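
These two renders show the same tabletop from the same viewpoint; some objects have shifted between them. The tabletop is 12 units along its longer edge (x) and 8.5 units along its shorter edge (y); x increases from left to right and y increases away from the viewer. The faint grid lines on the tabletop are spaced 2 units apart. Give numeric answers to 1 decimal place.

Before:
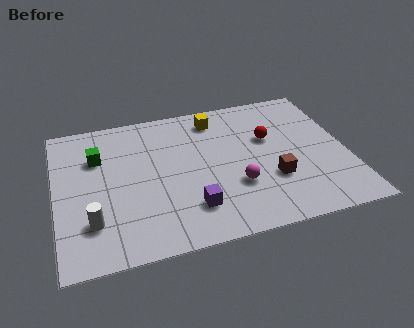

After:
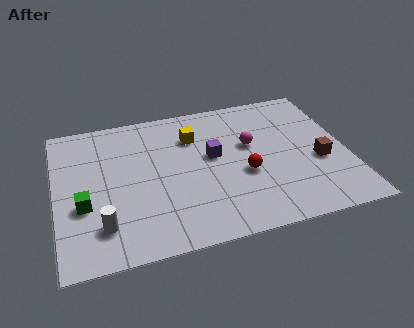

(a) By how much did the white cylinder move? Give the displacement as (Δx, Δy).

(0.4, -0.3)

The white cylinder was at about (1.4, 2.2) and moved to about (1.8, 1.9).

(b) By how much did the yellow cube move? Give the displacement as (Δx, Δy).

(-1.0, -0.9)

From the two frames, the yellow cube sits at roughly (6.8, 7.1) before and (5.8, 6.2) after.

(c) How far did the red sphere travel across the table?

2.2

From (8.9, 5.3) to (7.7, 3.4), the red sphere covered √(1.2² + 1.9²) ≈ 2.2 units.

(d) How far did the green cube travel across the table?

2.8

The green cube was near (1.8, 5.9) before and (1.1, 3.2) after, so it travelled √(0.7² + 2.7²) ≈ 2.8 units.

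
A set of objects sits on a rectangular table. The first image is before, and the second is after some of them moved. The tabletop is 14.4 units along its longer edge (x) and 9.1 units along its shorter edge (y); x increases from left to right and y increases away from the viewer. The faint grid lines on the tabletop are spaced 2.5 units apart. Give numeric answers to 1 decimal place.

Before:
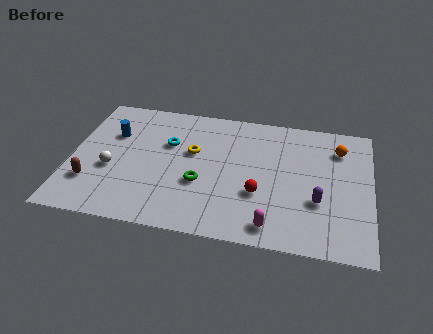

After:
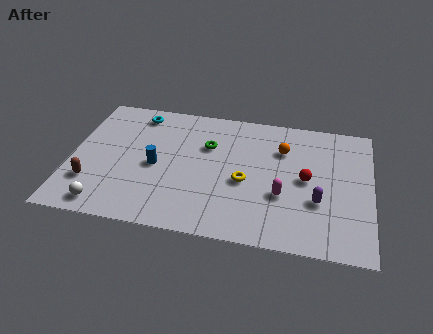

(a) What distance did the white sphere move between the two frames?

2.5

From (2.0, 3.6) to (1.9, 1.1), the white sphere covered √(0.1² + 2.5²) ≈ 2.5 units.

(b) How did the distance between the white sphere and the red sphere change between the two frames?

+2.9

Before: roughly 7.1 units apart; after: 10.0. That's 2.9 units further apart.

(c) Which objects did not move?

the purple capsule and the brown capsule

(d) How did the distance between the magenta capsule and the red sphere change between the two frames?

-0.4

They were about 2.1 units apart before and 1.7 after — 0.4 units closer together.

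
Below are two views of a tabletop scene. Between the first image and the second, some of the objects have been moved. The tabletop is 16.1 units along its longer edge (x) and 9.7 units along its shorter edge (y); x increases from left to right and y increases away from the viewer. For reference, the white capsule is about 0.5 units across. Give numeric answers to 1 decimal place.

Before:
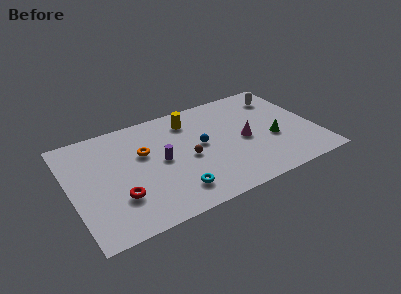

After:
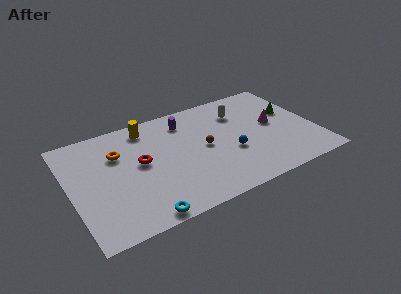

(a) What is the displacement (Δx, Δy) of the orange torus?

(-1.6, 0.6)

The orange torus started near (4.9, 6.1) and ended near (3.3, 6.7).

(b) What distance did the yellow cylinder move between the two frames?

2.8

The yellow cylinder was near (8.2, 7.8) before and (5.4, 8.3) after, so it travelled √(2.8² + 0.5²) ≈ 2.8 units.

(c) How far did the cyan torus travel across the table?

2.5

The cyan torus was near (6.4, 1.9) before and (4.1, 0.8) after, so it travelled √(2.3² + 1.1²) ≈ 2.5 units.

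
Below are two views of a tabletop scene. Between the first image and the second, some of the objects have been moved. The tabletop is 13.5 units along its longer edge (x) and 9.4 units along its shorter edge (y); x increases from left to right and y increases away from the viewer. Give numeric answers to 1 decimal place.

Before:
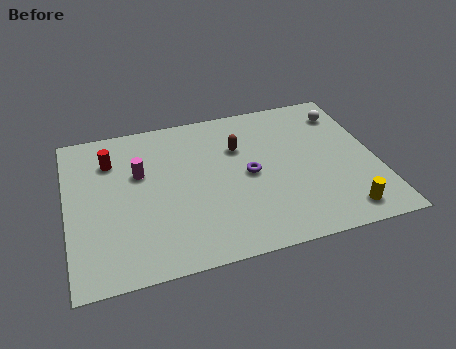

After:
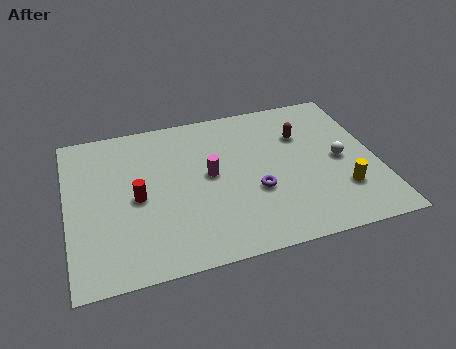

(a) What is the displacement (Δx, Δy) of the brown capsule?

(2.8, 0.1)

From the two frames, the brown capsule sits at roughly (7.6, 6.4) before and (10.4, 6.5) after.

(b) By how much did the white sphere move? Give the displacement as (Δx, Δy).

(-0.5, -3.0)

From the two frames, the white sphere sits at roughly (12.4, 7.5) before and (11.9, 4.5) after.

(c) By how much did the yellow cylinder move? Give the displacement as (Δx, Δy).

(0.1, 1.3)

The yellow cylinder started near (11.7, 1.3) and ended near (11.8, 2.6).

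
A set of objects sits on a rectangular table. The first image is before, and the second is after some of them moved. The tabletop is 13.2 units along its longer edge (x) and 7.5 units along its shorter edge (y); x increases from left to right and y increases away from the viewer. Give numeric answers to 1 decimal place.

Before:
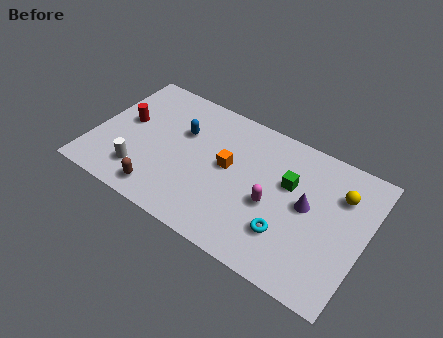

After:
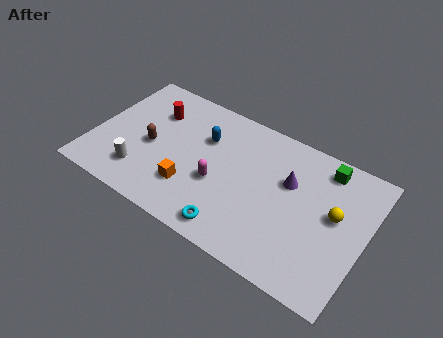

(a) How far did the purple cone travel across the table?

1.3

The purple cone moved from about (10.4, 4.0) to (9.4, 4.8), a distance of √(1.0² + 0.8²) ≈ 1.3.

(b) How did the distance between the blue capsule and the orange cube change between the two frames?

+0.5

Before: roughly 2.5 units apart; after: 3.0. That's 0.5 units further apart.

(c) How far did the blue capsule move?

1.1

From (4.1, 4.9) to (5.2, 5.1), the blue capsule covered √(1.1² + 0.2²) ≈ 1.1 units.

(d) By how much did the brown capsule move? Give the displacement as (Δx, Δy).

(-0.9, 2.3)

The brown capsule started near (3.7, 1.1) and ended near (2.8, 3.4).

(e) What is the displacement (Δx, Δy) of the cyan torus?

(-2.4, -1.1)

From the two frames, the cyan torus sits at roughly (9.7, 2.1) before and (7.3, 1.0) after.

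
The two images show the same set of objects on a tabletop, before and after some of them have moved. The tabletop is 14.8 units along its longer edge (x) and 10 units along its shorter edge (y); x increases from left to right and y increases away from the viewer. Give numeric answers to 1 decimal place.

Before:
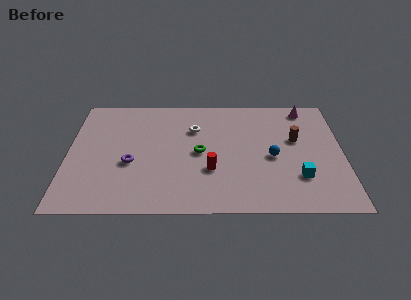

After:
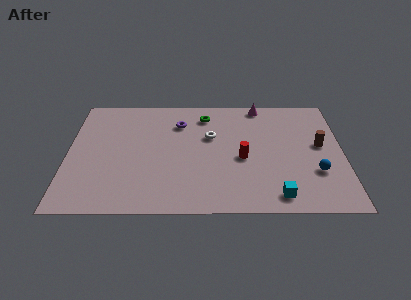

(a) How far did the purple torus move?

4.4

From (3.4, 4.0) to (6.0, 7.5), the purple torus covered √(2.6² + 3.5²) ≈ 4.4 units.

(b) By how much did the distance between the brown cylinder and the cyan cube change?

+1.6

The distance was about 3.2 in the first image and 4.8 in the second, so they moved 1.6 units further apart.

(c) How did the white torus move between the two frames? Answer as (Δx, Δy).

(0.9, -0.7)

The white torus was at about (6.8, 7.0) and moved to about (7.7, 6.3).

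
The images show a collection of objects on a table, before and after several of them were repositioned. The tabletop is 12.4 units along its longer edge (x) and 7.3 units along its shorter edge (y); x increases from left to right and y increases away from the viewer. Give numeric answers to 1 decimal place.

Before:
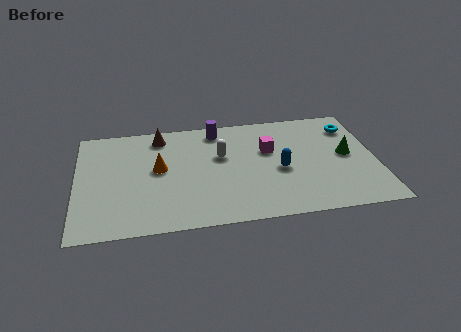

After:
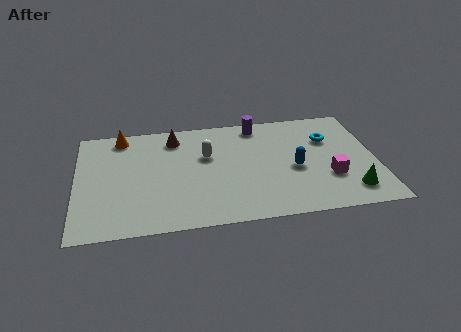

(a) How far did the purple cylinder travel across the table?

1.7

The purple cylinder moved from about (5.9, 6.3) to (7.6, 6.4), a distance of √(1.7² + 0.1²) ≈ 1.7.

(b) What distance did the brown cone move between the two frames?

0.6

From (3.5, 6.2) to (4.1, 6.0), the brown cone covered √(0.6² + 0.2²) ≈ 0.6 units.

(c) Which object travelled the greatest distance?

the magenta cube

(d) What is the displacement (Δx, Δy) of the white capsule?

(-0.6, 0.1)

The white capsule was at about (6.0, 4.5) and moved to about (5.4, 4.6).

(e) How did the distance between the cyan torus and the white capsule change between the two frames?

-0.5

The distance was about 5.6 in the first image and 5.1 in the second, so they moved 0.5 units closer together.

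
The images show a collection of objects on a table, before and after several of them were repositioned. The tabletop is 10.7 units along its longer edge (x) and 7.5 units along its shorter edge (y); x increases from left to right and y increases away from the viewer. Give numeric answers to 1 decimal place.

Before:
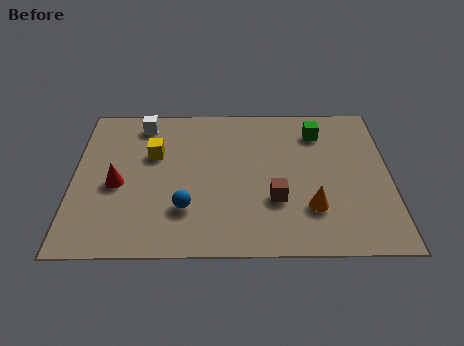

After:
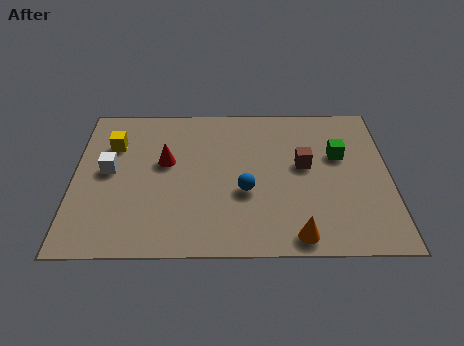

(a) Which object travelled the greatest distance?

the white cube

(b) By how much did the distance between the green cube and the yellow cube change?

+2.0

Before: roughly 5.7 units apart; after: 7.7. That's 2.0 units further apart.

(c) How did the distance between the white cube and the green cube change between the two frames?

+1.8

They were about 6.0 units apart before and 7.8 after — 1.8 units further apart.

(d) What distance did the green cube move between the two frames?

1.4

The green cube was near (8.3, 5.9) before and (9.0, 4.7) after, so it travelled √(0.7² + 1.2²) ≈ 1.4 units.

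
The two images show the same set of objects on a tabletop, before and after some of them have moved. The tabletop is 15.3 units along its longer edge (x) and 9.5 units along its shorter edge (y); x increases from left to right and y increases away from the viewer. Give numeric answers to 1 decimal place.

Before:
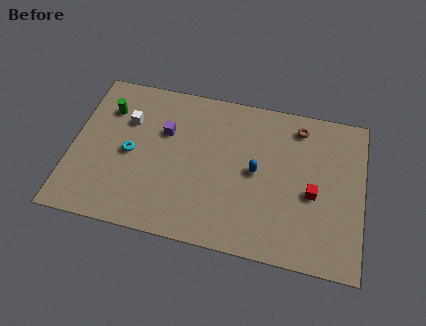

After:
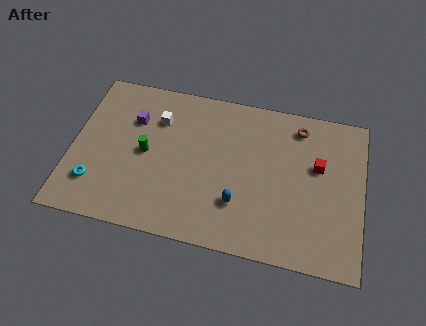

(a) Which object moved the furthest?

the green cylinder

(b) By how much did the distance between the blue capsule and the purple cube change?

+1.9

Before: roughly 5.1 units apart; after: 7.0. That's 1.9 units further apart.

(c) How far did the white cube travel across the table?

1.6

The white cube was near (2.8, 6.5) before and (4.4, 6.9) after, so it travelled √(1.6² + 0.4²) ≈ 1.6 units.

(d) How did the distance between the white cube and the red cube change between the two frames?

-1.6

They were about 10.2 units apart before and 8.6 after — 1.6 units closer together.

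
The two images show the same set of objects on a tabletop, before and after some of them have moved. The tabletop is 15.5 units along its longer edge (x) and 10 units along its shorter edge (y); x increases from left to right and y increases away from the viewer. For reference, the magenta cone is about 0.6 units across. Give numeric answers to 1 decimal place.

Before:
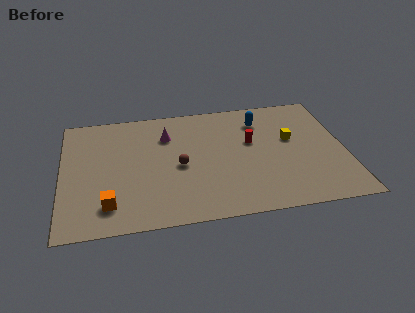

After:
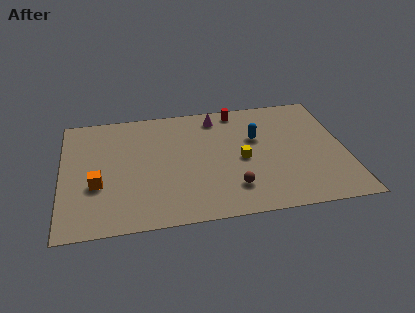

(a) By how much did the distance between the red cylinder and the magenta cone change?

-3.5

The distance was about 4.8 in the first image and 1.3 in the second, so they moved 3.5 units closer together.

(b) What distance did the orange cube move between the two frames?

1.8

From (2.5, 2.0) to (1.9, 3.7), the orange cube covered √(0.6² + 1.7²) ≈ 1.8 units.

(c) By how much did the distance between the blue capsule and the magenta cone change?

-2.2

Before: roughly 5.2 units apart; after: 3.0. That's 2.2 units closer together.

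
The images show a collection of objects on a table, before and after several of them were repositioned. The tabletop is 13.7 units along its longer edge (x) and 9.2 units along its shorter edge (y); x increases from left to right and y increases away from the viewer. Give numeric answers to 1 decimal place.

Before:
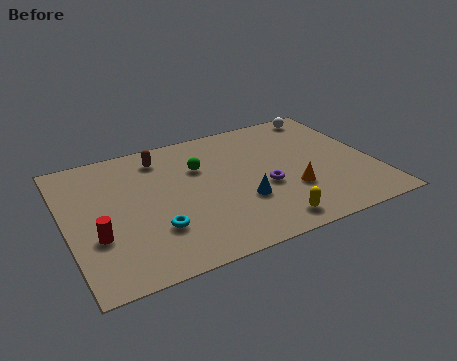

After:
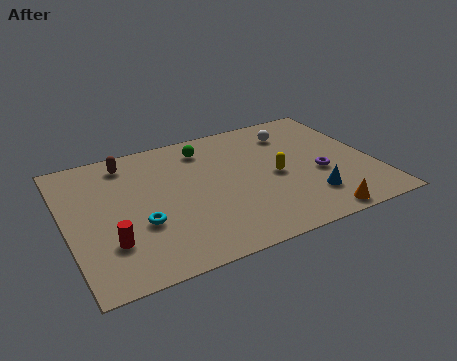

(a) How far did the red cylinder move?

0.8

The red cylinder was near (1.2, 3.2) before and (1.7, 2.6) after, so it travelled √(0.5² + 0.6²) ≈ 0.8 units.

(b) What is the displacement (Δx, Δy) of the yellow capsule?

(0.8, 3.1)

The yellow capsule was at about (8.5, 1.2) and moved to about (9.3, 4.3).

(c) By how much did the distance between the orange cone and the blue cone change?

-0.8

Before: roughly 2.2 units apart; after: 1.4. That's 0.8 units closer together.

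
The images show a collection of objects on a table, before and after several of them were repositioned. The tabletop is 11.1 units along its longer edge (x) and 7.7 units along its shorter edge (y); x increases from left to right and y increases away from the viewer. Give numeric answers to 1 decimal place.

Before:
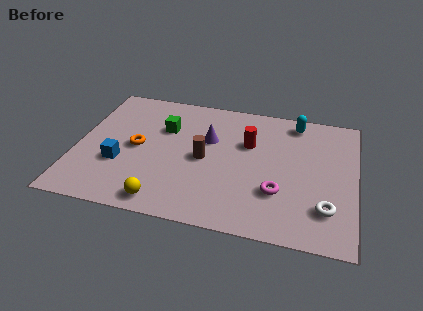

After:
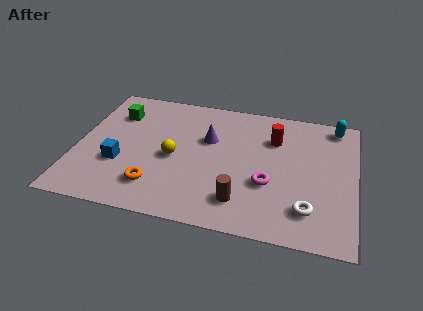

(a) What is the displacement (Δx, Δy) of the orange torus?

(0.9, -2.1)

The orange torus was at about (2.4, 3.8) and moved to about (3.3, 1.7).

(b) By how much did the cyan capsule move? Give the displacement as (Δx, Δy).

(1.6, 0.1)

The cyan capsule was at about (8.6, 6.7) and moved to about (10.2, 6.8).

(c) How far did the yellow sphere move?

2.6

From (3.7, 0.9) to (3.9, 3.5), the yellow sphere covered √(0.2² + 2.6²) ≈ 2.6 units.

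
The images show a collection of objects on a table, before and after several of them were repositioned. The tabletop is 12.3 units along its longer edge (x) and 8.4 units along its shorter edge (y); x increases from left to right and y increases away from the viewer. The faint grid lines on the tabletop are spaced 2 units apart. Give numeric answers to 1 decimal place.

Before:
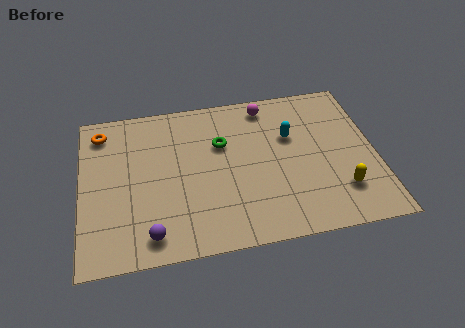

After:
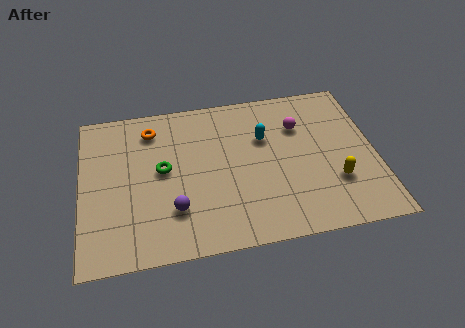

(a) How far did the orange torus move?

2.1

The orange torus was near (0.9, 7.0) before and (3.0, 6.8) after, so it travelled √(2.1² + 0.2²) ≈ 2.1 units.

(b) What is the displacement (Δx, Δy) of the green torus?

(-2.5, -1.0)

From the two frames, the green torus sits at roughly (5.9, 5.5) before and (3.4, 4.5) after.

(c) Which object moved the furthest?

the green torus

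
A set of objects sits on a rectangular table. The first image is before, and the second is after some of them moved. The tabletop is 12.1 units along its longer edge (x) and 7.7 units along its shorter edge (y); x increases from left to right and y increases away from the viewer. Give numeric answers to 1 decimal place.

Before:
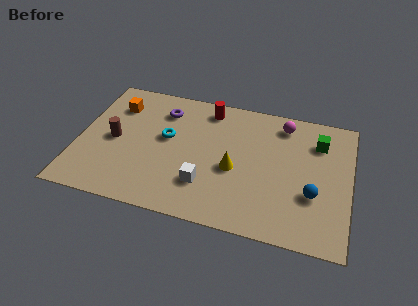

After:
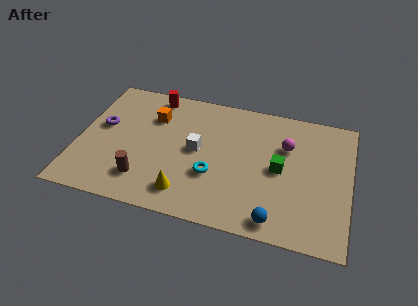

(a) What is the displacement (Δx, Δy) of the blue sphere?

(-1.5, -1.8)

From the two frames, the blue sphere sits at roughly (10.5, 2.7) before and (9.0, 0.9) after.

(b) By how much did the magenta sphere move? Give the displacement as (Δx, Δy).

(0.2, -1.3)

The magenta sphere started near (9.0, 6.5) and ended near (9.2, 5.2).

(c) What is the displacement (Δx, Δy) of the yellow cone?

(-2.0, -1.9)

The yellow cone was at about (7.0, 3.3) and moved to about (5.0, 1.4).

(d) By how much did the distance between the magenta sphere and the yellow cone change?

+1.9

The distance was about 3.8 in the first image and 5.7 in the second, so they moved 1.9 units further apart.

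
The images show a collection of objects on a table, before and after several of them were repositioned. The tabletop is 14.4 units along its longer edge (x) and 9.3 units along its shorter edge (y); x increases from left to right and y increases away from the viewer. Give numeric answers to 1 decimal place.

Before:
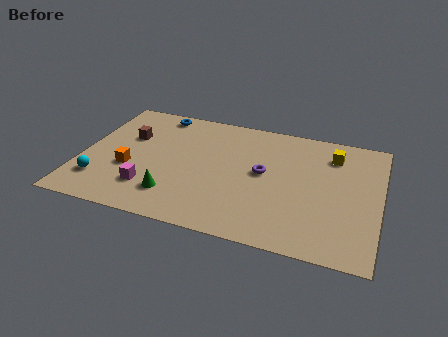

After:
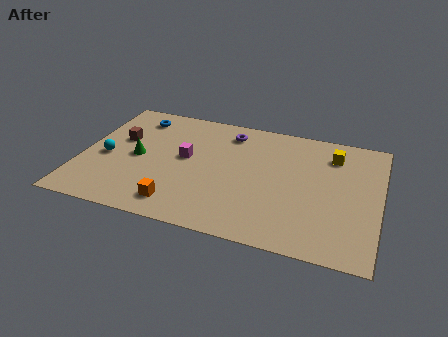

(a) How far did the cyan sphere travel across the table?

1.9

The cyan sphere moved from about (1.1, 2.2) to (1.2, 4.1), a distance of √(0.1² + 1.9²) ≈ 1.9.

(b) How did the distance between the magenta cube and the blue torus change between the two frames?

-2.3

They were about 6.0 units apart before and 3.7 after — 2.3 units closer together.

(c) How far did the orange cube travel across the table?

3.3

The orange cube was near (2.4, 3.5) before and (5.0, 1.5) after, so it travelled √(2.6² + 2.0²) ≈ 3.3 units.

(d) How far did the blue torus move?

1.2

The blue torus was near (3.3, 8.3) before and (2.3, 7.7) after, so it travelled √(1.0² + 0.6²) ≈ 1.2 units.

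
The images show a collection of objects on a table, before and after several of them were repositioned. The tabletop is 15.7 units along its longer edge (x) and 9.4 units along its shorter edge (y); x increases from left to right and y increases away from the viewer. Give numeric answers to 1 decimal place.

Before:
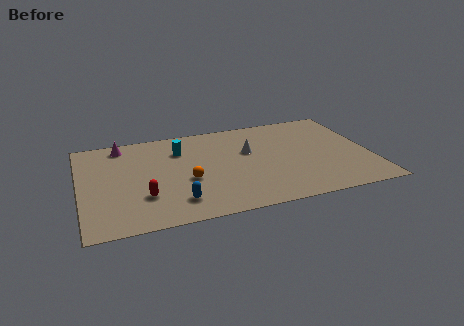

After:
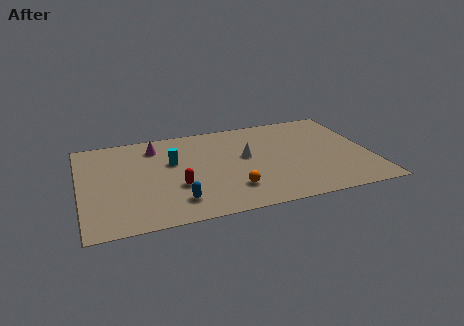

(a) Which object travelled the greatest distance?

the orange sphere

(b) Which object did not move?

the blue capsule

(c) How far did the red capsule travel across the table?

1.9

The red capsule was near (3.3, 2.8) before and (5.1, 3.3) after, so it travelled √(1.8² + 0.5²) ≈ 1.9 units.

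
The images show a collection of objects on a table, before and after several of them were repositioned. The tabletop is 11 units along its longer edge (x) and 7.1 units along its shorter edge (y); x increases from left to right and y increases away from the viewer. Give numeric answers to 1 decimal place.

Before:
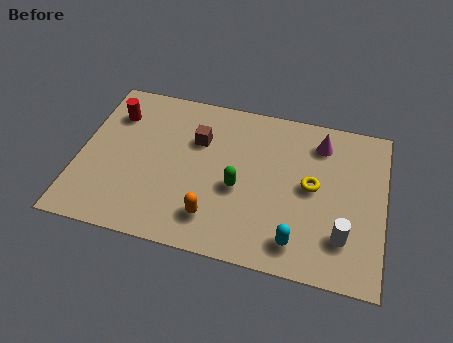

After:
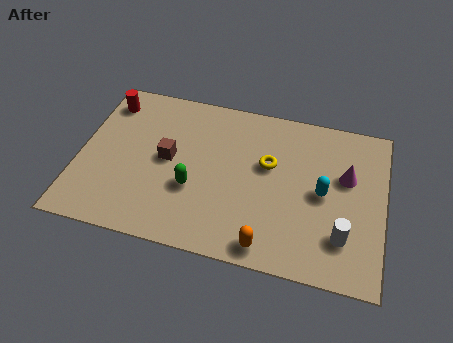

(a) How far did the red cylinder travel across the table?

0.6

From (1.1, 5.3) to (0.8, 5.8), the red cylinder covered √(0.3² + 0.5²) ≈ 0.6 units.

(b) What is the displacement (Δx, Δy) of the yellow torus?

(-1.6, 0.6)

From the two frames, the yellow torus sits at roughly (8.4, 3.7) before and (6.8, 4.3) after.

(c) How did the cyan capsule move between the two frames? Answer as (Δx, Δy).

(0.8, 2.3)

From the two frames, the cyan capsule sits at roughly (8.0, 1.2) before and (8.8, 3.5) after.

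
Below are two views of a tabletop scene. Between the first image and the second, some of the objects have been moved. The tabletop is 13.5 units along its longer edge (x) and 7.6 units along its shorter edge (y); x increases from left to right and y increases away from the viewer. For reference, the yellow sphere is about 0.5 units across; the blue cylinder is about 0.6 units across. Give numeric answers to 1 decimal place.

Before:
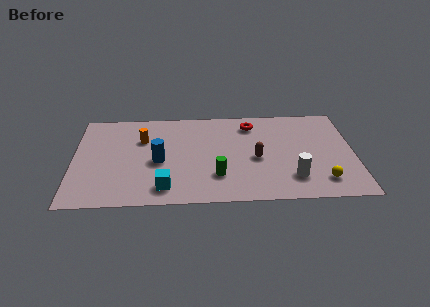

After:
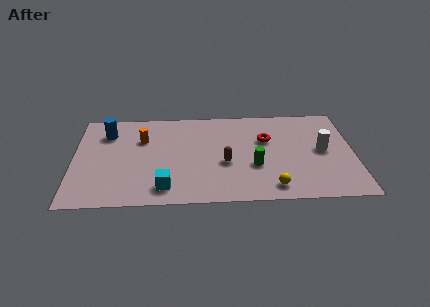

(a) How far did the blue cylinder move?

3.5

The blue cylinder was near (4.1, 3.4) before and (1.6, 5.8) after, so it travelled √(2.5² + 2.4²) ≈ 3.5 units.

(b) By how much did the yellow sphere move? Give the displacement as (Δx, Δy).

(-2.4, -0.4)

The yellow sphere was at about (11.9, 1.5) and moved to about (9.5, 1.1).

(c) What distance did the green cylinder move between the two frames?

1.9

The green cylinder moved from about (6.9, 2.1) to (8.7, 2.8), a distance of √(1.8² + 0.7²) ≈ 1.9.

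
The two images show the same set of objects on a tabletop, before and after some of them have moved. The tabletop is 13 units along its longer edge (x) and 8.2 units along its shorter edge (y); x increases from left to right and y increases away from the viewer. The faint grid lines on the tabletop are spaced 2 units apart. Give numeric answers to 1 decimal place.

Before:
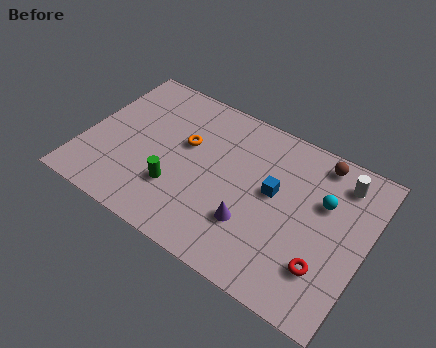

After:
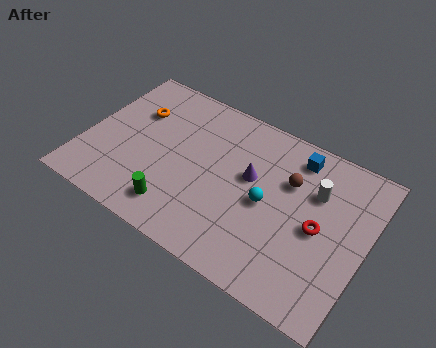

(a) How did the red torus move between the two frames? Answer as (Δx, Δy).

(-0.5, 1.7)

The red torus was at about (11.4, 2.2) and moved to about (10.9, 3.9).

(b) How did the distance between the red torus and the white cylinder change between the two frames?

-2.8

Before: roughly 4.5 units apart; after: 1.7. That's 2.8 units closer together.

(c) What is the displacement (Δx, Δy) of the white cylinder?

(-1.0, -1.1)

The white cylinder started near (11.5, 6.7) and ended near (10.5, 5.6).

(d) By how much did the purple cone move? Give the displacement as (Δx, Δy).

(-0.4, 2.3)

The purple cone was at about (8.0, 2.5) and moved to about (7.6, 4.8).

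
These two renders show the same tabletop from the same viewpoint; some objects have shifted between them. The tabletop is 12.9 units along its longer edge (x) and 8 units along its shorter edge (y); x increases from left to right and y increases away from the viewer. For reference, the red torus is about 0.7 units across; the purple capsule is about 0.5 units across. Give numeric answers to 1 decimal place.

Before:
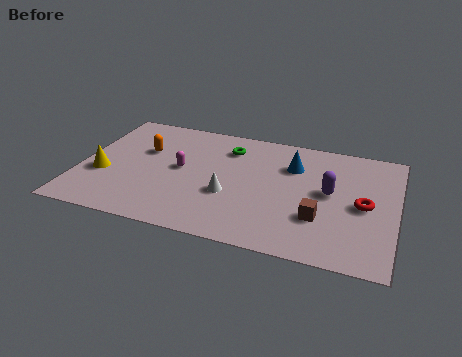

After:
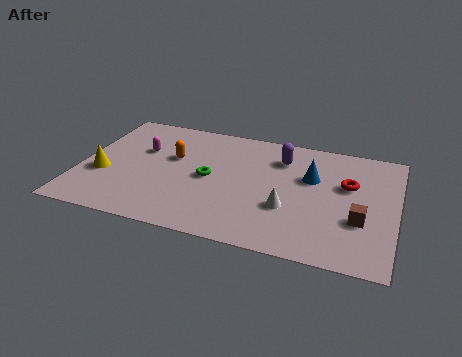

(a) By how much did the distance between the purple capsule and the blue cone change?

-0.5

The distance was about 2.1 in the first image and 1.6 in the second, so they moved 0.5 units closer together.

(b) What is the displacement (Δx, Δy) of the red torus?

(-0.7, 1.2)

The red torus started near (11.6, 3.8) and ended near (10.9, 5.0).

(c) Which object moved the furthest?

the purple capsule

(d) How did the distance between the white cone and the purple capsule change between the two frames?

-0.9

They were about 4.2 units apart before and 3.3 after — 0.9 units closer together.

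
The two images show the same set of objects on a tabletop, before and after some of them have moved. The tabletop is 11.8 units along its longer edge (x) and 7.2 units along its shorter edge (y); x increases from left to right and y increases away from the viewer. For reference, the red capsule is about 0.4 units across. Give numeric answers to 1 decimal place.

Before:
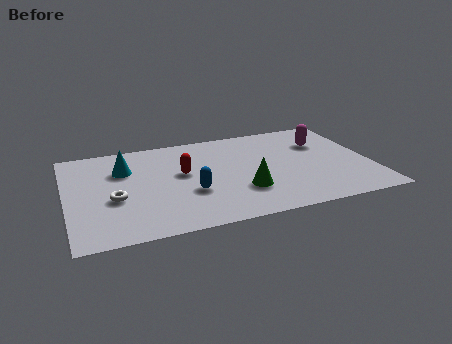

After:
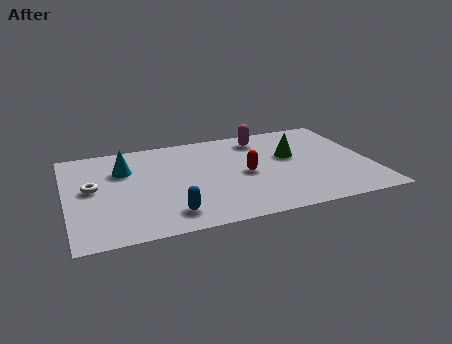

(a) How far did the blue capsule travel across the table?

1.6

From (4.7, 2.6) to (3.8, 1.3), the blue capsule covered √(0.9² + 1.3²) ≈ 1.6 units.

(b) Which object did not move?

the cyan cone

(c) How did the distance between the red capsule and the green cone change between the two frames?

-0.8

Before: roughly 2.9 units apart; after: 2.1. That's 0.8 units closer together.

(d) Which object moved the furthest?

the green cone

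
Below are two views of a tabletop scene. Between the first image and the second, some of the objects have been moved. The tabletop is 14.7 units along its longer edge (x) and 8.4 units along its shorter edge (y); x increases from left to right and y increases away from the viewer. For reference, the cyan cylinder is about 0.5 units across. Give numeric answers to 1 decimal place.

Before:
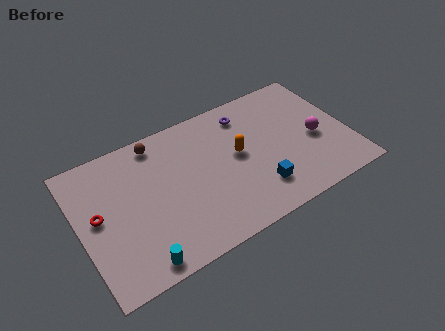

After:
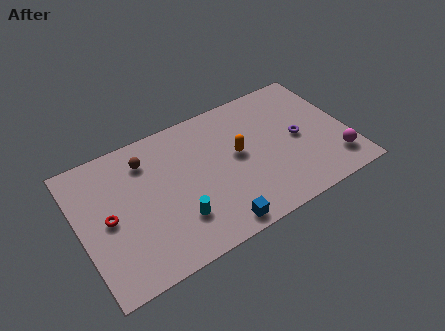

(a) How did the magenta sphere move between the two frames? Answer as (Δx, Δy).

(0.8, -1.9)

The magenta sphere was at about (12.9, 3.7) and moved to about (13.7, 1.8).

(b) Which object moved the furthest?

the purple torus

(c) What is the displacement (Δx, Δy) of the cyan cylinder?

(2.3, 1.4)

The cyan cylinder started near (2.7, 0.9) and ended near (5.0, 2.3).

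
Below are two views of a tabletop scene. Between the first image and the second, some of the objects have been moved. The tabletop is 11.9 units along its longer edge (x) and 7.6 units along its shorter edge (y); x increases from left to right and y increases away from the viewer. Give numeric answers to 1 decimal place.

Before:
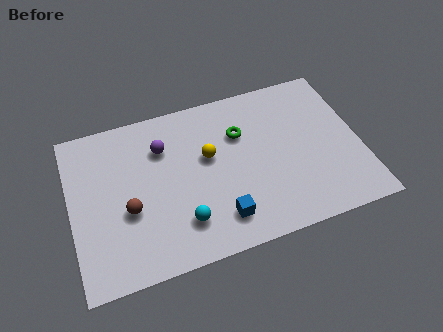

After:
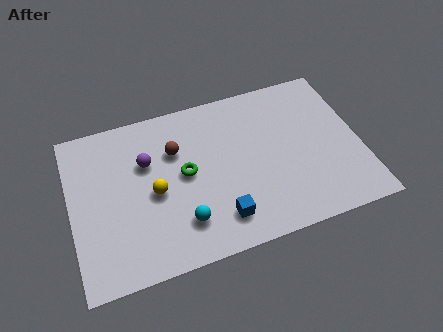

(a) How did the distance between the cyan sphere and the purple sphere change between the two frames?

-0.3

The distance was about 3.7 in the first image and 3.4 in the second, so they moved 0.3 units closer together.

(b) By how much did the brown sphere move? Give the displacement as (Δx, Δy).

(2.1, 2.2)

From the two frames, the brown sphere sits at roughly (2.3, 3.0) before and (4.4, 5.2) after.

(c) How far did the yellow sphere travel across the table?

2.5

From (5.7, 4.5) to (3.4, 3.5), the yellow sphere covered √(2.3² + 1.0²) ≈ 2.5 units.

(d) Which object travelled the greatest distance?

the brown sphere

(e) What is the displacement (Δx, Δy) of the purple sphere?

(-0.7, -0.5)

From the two frames, the purple sphere sits at roughly (3.9, 5.5) before and (3.2, 5.0) after.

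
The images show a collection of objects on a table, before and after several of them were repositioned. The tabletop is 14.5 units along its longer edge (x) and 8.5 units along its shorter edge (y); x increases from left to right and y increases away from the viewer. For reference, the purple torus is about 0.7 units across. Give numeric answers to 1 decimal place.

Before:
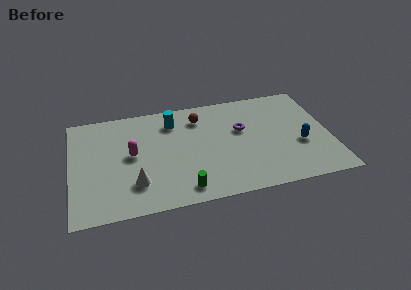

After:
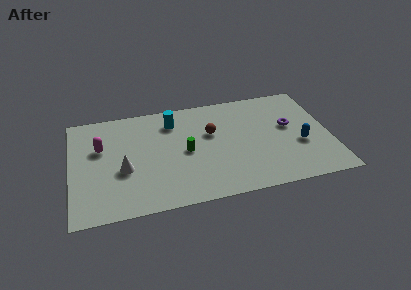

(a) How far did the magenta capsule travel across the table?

1.9

The magenta capsule was near (3.4, 4.5) before and (1.7, 5.4) after, so it travelled √(1.7² + 0.9²) ≈ 1.9 units.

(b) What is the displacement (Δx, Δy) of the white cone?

(-0.6, 1.2)

The white cone was at about (3.5, 2.2) and moved to about (2.9, 3.4).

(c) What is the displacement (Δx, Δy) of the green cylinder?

(0.3, 2.9)

The green cylinder was at about (6.1, 1.2) and moved to about (6.4, 4.1).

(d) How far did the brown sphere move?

1.5

The brown sphere was near (7.3, 6.7) before and (7.9, 5.3) after, so it travelled √(0.6² + 1.4²) ≈ 1.5 units.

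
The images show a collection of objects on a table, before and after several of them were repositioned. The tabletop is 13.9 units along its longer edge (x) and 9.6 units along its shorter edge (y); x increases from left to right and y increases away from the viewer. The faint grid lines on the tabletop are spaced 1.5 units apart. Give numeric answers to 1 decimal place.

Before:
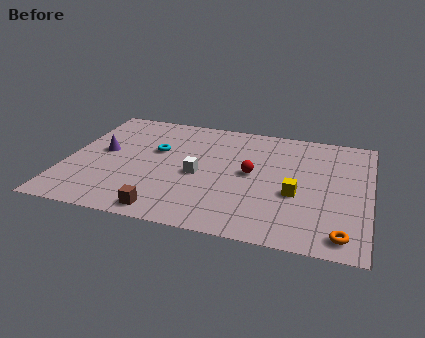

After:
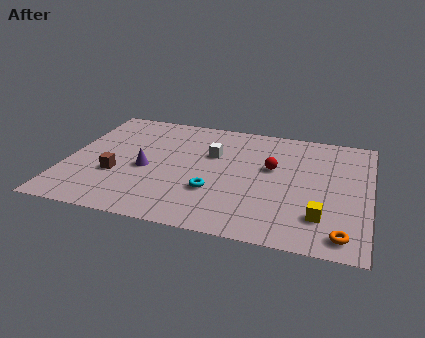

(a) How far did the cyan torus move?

4.0

The cyan torus was near (4.0, 5.9) before and (6.9, 3.1) after, so it travelled √(2.9² + 2.8²) ≈ 4.0 units.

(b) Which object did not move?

the orange torus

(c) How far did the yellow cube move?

1.9

From (10.6, 3.8) to (11.8, 2.3), the yellow cube covered √(1.2² + 1.5²) ≈ 1.9 units.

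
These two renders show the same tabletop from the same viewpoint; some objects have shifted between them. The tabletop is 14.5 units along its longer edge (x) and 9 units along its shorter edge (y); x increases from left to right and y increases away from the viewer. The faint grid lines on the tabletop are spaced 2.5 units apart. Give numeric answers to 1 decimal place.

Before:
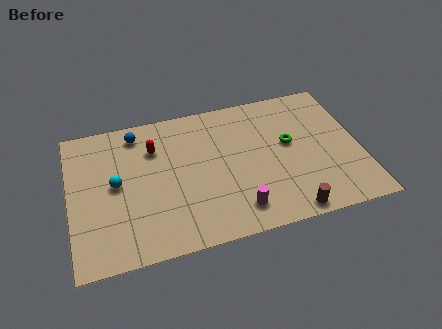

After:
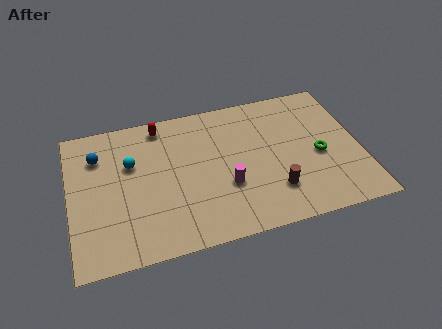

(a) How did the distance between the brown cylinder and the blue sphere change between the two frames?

-0.3

They were about 9.9 units apart before and 9.6 after — 0.3 units closer together.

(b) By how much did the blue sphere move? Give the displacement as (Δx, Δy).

(-2.0, -1.0)

The blue sphere was at about (3.5, 7.7) and moved to about (1.5, 6.7).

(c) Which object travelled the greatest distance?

the blue sphere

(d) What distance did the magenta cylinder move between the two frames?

1.6

From (8.1, 1.6) to (7.7, 3.2), the magenta cylinder covered √(0.4² + 1.6²) ≈ 1.6 units.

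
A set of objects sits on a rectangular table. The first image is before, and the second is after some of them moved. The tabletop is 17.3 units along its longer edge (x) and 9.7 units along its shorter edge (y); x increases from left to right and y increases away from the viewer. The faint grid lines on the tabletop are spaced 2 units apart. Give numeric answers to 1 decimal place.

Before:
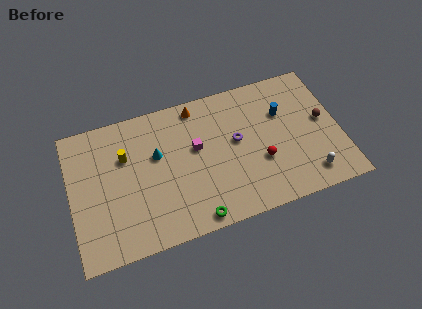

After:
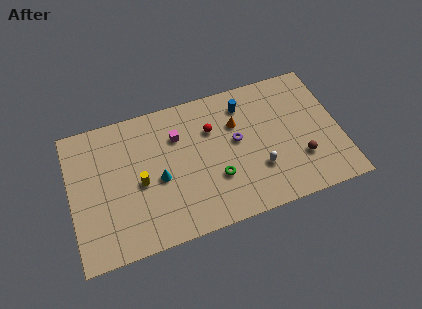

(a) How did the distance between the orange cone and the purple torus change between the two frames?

-2.7

The distance was about 3.9 in the first image and 1.2 in the second, so they moved 2.7 units closer together.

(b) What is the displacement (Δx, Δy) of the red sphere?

(-2.9, 3.2)

The red sphere was at about (12.1, 3.5) and moved to about (9.2, 6.7).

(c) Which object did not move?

the purple torus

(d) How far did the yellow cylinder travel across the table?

2.2

The yellow cylinder was near (3.6, 6.5) before and (4.4, 4.4) after, so it travelled √(0.8² + 2.1²) ≈ 2.2 units.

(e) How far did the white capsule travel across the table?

3.4

The white capsule moved from about (15.0, 1.6) to (11.9, 3.0), a distance of √(3.1² + 1.4²) ≈ 3.4.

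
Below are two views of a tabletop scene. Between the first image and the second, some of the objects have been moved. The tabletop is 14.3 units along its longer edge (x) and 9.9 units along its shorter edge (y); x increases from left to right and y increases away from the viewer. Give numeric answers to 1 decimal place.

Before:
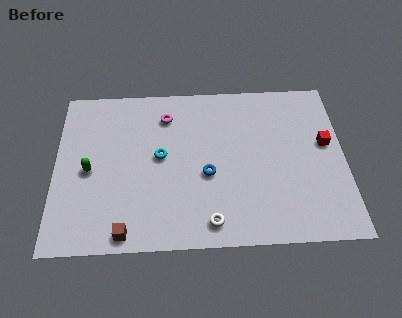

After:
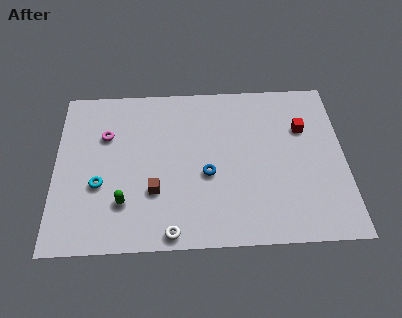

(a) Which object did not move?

the blue torus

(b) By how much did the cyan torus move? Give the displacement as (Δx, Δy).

(-3.0, -1.6)

The cyan torus started near (5.2, 5.3) and ended near (2.2, 3.7).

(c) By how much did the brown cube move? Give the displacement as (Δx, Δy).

(1.4, 2.3)

The brown cube started near (3.5, 0.9) and ended near (4.9, 3.2).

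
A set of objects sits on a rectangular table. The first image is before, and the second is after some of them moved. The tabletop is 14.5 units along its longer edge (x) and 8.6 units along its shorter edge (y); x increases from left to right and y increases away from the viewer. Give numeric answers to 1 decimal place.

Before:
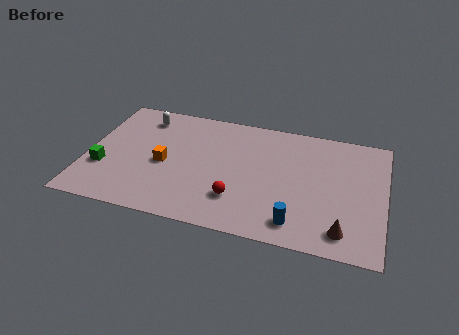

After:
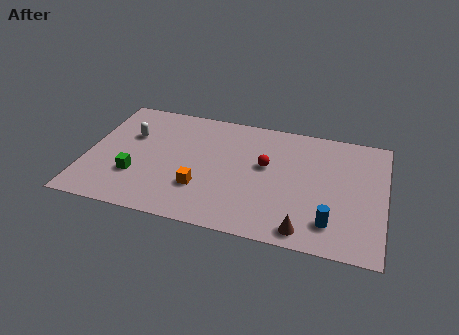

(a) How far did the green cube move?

1.6

From (0.9, 2.9) to (2.5, 2.7), the green cube covered √(1.6² + 0.2²) ≈ 1.6 units.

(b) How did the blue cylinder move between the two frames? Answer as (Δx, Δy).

(1.6, 0.4)

The blue cylinder started near (10.4, 1.4) and ended near (12.0, 1.8).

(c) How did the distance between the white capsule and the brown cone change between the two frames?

-1.7

The distance was about 11.6 in the first image and 9.9 in the second, so they moved 1.7 units closer together.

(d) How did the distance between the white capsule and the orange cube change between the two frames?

+1.3

They were about 3.5 units apart before and 4.8 after — 1.3 units further apart.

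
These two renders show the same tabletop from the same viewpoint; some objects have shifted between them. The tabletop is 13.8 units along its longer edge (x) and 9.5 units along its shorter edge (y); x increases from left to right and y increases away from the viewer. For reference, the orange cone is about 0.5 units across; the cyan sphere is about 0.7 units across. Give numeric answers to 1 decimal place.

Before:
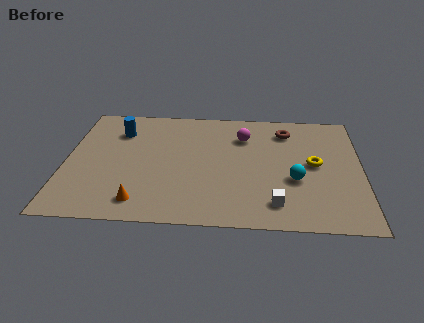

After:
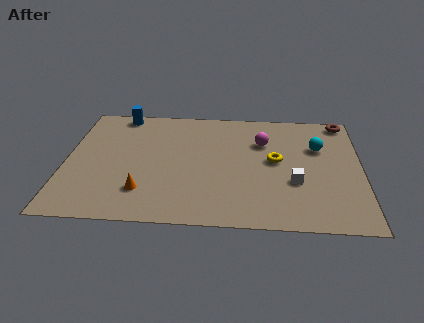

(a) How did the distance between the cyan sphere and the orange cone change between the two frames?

+1.6

The distance was about 7.4 in the first image and 9.0 in the second, so they moved 1.6 units further apart.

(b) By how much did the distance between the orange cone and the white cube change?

+0.9

The distance was about 6.2 in the first image and 7.1 in the second, so they moved 0.9 units further apart.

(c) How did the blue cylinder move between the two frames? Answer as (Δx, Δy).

(0.0, 1.5)

From the two frames, the blue cylinder sits at roughly (2.4, 7.1) before and (2.4, 8.6) after.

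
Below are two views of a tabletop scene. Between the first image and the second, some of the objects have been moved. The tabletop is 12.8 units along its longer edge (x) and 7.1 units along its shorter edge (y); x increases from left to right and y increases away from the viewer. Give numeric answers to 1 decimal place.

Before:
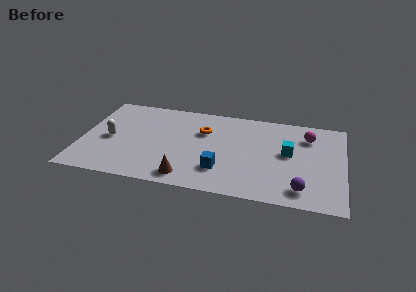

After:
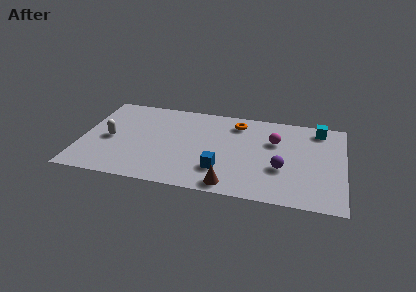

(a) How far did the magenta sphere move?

1.7

From (11.0, 5.4) to (9.4, 4.7), the magenta sphere covered √(1.6² + 0.7²) ≈ 1.7 units.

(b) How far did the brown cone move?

2.1

The brown cone moved from about (5.3, 1.0) to (7.4, 0.8), a distance of √(2.1² + 0.2²) ≈ 2.1.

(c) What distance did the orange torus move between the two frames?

1.9

The orange torus moved from about (5.9, 4.8) to (7.5, 5.8), a distance of √(1.6² + 1.0²) ≈ 1.9.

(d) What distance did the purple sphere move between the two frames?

1.7

From (10.8, 1.2) to (9.8, 2.6), the purple sphere covered √(1.0² + 1.4²) ≈ 1.7 units.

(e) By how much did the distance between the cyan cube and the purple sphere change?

+1.1

The distance was about 2.8 in the first image and 3.9 in the second, so they moved 1.1 units further apart.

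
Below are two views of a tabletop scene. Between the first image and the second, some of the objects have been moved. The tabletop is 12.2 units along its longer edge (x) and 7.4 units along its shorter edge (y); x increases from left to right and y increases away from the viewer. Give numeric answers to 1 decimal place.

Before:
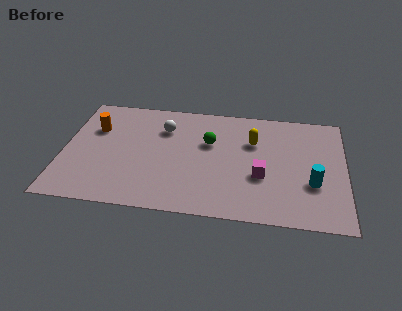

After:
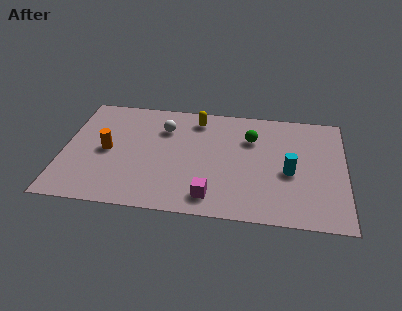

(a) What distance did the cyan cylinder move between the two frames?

1.2

The cyan cylinder was near (10.8, 2.6) before and (9.8, 3.2) after, so it travelled √(1.0² + 0.6²) ≈ 1.2 units.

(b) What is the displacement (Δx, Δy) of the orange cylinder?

(0.6, -1.4)

The orange cylinder started near (1.3, 5.0) and ended near (1.9, 3.6).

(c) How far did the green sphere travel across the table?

1.9

From (6.3, 4.7) to (8.1, 5.2), the green sphere covered √(1.8² + 0.5²) ≈ 1.9 units.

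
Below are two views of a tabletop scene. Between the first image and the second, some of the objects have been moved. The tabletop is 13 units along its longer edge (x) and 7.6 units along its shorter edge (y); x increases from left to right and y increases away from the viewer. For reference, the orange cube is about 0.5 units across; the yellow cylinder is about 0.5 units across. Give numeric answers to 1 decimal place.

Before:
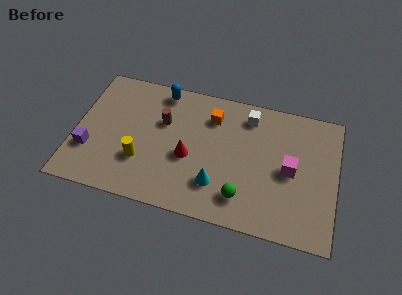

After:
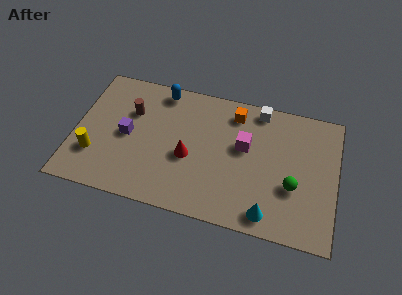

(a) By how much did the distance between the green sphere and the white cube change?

-0.3

The distance was about 4.7 in the first image and 4.4 in the second, so they moved 0.3 units closer together.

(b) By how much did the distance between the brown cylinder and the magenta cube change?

-0.8

Before: roughly 6.5 units apart; after: 5.7. That's 0.8 units closer together.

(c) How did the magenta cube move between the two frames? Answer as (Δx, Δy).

(-2.3, 0.8)

The magenta cube was at about (10.7, 3.7) and moved to about (8.4, 4.5).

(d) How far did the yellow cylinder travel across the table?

2.3

The yellow cylinder was near (3.4, 2.4) before and (1.1, 2.2) after, so it travelled √(2.3² + 0.2²) ≈ 2.3 units.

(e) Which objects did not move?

the blue capsule and the red cone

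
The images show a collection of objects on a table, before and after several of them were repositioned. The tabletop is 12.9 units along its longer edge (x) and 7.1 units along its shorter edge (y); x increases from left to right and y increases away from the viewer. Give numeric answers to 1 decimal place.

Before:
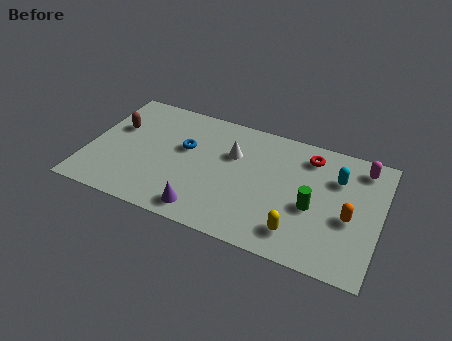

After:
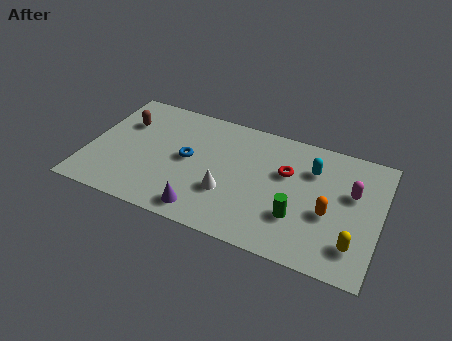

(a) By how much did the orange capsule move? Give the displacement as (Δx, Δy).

(-0.9, -0.1)

The orange capsule started near (11.6, 3.0) and ended near (10.7, 2.9).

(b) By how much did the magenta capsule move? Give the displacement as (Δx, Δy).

(-0.3, -1.6)

The magenta capsule was at about (11.9, 6.0) and moved to about (11.6, 4.4).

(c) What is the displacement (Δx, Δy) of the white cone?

(0.0, -2.3)

The white cone was at about (6.3, 4.7) and moved to about (6.3, 2.4).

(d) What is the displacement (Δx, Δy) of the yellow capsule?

(2.4, 0.2)

From the two frames, the yellow capsule sits at roughly (9.5, 1.4) before and (11.9, 1.6) after.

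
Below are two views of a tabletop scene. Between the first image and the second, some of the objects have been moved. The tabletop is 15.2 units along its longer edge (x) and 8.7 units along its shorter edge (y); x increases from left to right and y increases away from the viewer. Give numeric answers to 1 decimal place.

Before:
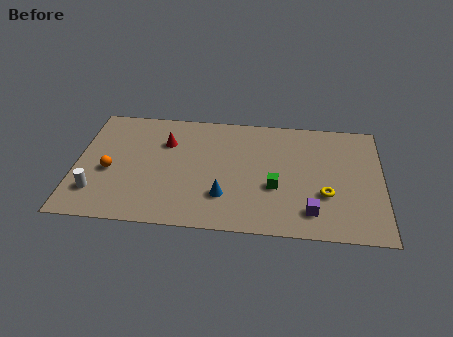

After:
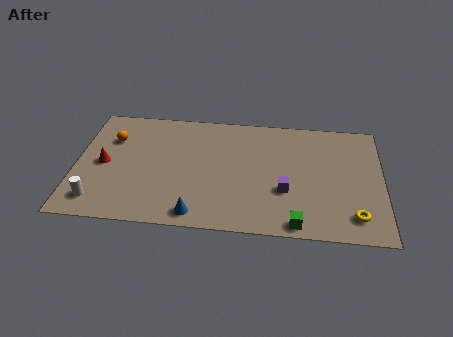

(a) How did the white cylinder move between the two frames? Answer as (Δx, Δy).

(0.1, -0.6)

The white cylinder started near (1.1, 2.1) and ended near (1.2, 1.5).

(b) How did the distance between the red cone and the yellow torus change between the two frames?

+4.1

Before: roughly 8.6 units apart; after: 12.7. That's 4.1 units further apart.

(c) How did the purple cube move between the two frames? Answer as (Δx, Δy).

(-1.3, 1.4)

From the two frames, the purple cube sits at roughly (11.7, 1.7) before and (10.4, 3.1) after.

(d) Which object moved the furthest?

the red cone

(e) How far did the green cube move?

2.7

From (9.9, 3.3) to (11.0, 0.8), the green cube covered √(1.1² + 2.5²) ≈ 2.7 units.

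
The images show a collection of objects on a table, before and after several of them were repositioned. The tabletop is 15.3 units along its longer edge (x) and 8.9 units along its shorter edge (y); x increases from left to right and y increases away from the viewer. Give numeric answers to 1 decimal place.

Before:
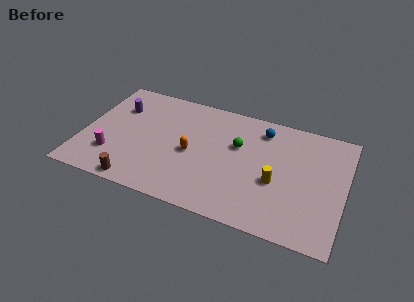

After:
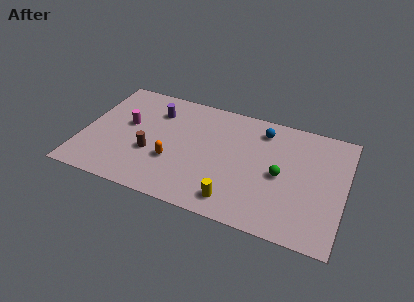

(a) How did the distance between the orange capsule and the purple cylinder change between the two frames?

-1.2

They were about 5.1 units apart before and 3.9 after — 1.2 units closer together.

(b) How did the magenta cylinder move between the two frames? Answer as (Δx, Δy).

(0.6, 2.7)

The magenta cylinder started near (1.9, 2.4) and ended near (2.5, 5.1).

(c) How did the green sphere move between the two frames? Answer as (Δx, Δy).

(2.6, -1.4)

From the two frames, the green sphere sits at roughly (9.0, 5.6) before and (11.6, 4.2) after.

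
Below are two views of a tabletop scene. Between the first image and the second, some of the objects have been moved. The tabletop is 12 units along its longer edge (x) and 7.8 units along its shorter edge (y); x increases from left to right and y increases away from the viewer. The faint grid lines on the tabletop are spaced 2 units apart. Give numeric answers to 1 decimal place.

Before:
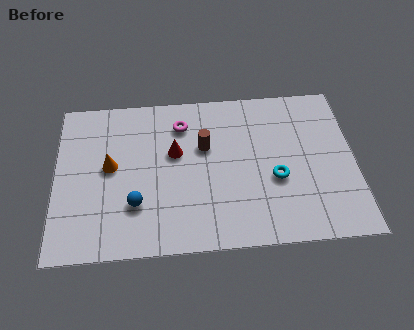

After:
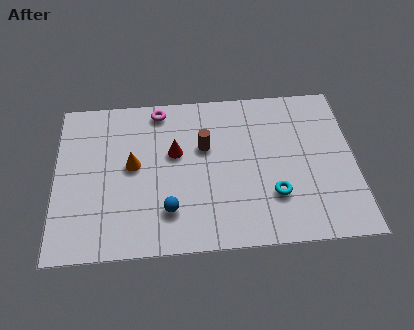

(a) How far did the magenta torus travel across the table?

1.2

The magenta torus was near (5.1, 6.1) before and (4.2, 6.9) after, so it travelled √(0.9² + 0.8²) ≈ 1.2 units.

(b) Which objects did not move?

the red cone and the brown cylinder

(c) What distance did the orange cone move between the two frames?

0.9

The orange cone was near (2.2, 4.2) before and (3.1, 4.2) after, so it travelled √(0.9² + 0.0²) ≈ 0.9 units.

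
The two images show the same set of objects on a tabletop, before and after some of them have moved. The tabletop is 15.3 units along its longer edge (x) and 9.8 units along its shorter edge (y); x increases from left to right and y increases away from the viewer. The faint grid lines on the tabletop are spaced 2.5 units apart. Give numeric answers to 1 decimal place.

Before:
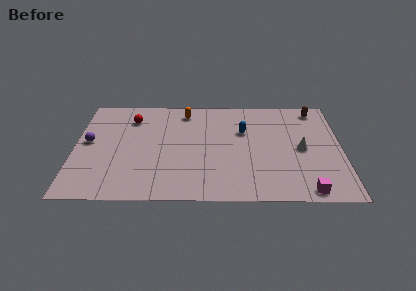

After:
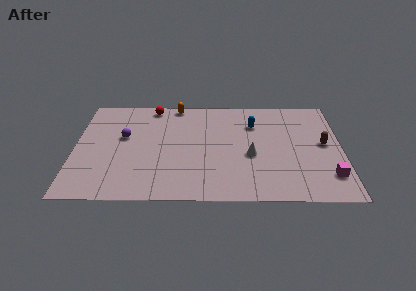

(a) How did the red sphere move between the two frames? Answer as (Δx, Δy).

(1.2, 1.2)

The red sphere started near (3.2, 7.6) and ended near (4.4, 8.8).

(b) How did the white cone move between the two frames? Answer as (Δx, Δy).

(-2.9, -0.6)

The white cone started near (13.0, 4.7) and ended near (10.1, 4.1).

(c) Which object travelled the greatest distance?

the brown capsule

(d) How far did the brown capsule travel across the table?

3.4

The brown capsule was near (13.9, 8.6) before and (14.3, 5.2) after, so it travelled √(0.4² + 3.4²) ≈ 3.4 units.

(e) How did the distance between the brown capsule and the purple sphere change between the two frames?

-2.0

The distance was about 13.5 in the first image and 11.5 in the second, so they moved 2.0 units closer together.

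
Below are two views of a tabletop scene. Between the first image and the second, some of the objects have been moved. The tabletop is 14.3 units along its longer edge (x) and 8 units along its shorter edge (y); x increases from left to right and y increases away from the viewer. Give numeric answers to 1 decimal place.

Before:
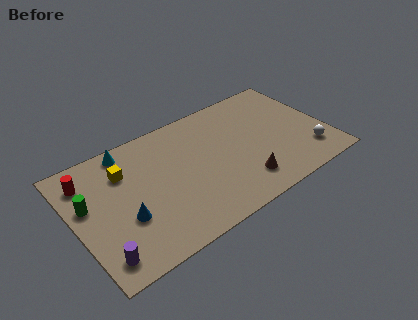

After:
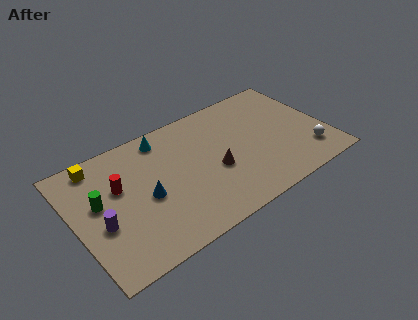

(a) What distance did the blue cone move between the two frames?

1.5

The blue cone moved from about (2.6, 2.9) to (3.9, 3.6), a distance of √(1.3² + 0.7²) ≈ 1.5.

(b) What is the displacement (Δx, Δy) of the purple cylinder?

(0.3, 1.9)

The purple cylinder started near (1.0, 1.3) and ended near (1.3, 3.2).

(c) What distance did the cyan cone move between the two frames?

2.0

The cyan cone moved from about (3.4, 7.1) to (5.4, 6.9), a distance of √(2.0² + 0.2²) ≈ 2.0.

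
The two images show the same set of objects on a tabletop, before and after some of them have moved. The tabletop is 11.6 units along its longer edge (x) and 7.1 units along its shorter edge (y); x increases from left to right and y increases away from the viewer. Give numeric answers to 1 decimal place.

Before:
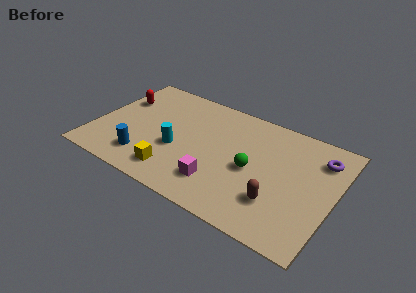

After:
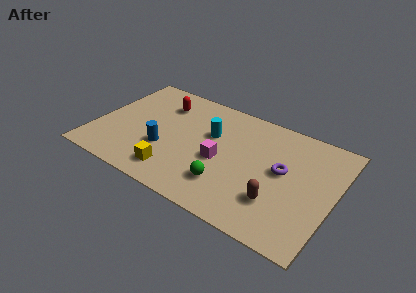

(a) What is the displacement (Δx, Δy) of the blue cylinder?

(0.8, 1.0)

The blue cylinder started near (2.7, 1.5) and ended near (3.5, 2.5).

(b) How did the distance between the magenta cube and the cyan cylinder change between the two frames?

-0.9

They were about 2.5 units apart before and 1.6 after — 0.9 units closer together.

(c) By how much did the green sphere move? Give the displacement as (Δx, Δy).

(-1.0, -1.5)

From the two frames, the green sphere sits at roughly (7.7, 3.3) before and (6.7, 1.8) after.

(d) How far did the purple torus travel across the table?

2.3

The purple torus moved from about (10.7, 5.5) to (9.1, 3.9), a distance of √(1.6² + 1.6²) ≈ 2.3.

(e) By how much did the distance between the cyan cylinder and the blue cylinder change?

+0.9

Before: roughly 1.9 units apart; after: 2.8. That's 0.9 units further apart.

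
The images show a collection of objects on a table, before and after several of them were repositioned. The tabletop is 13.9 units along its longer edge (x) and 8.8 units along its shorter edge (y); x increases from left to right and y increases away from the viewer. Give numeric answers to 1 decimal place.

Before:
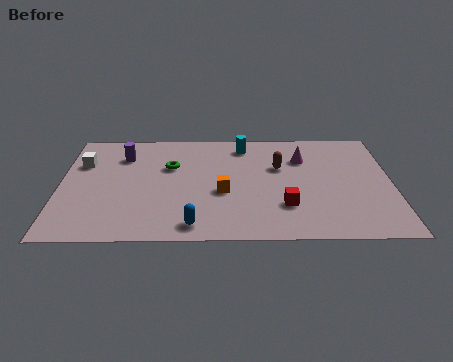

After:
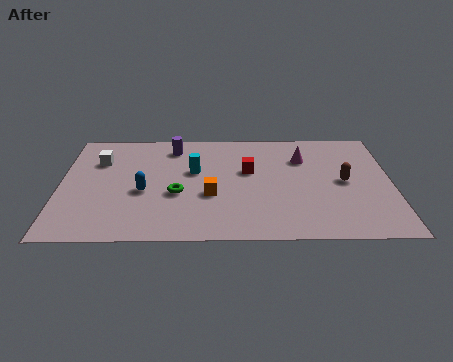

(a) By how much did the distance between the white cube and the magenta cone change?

-0.7

The distance was about 9.3 in the first image and 8.6 in the second, so they moved 0.7 units closer together.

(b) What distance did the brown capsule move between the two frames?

3.0

The brown capsule moved from about (9.2, 5.6) to (11.9, 4.4), a distance of √(2.7² + 1.2²) ≈ 3.0.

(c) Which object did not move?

the magenta cone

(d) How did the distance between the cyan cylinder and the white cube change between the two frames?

-2.8

The distance was about 6.9 in the first image and 4.1 in the second, so they moved 2.8 units closer together.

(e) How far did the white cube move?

0.7

The white cube moved from about (0.9, 6.0) to (1.6, 6.2), a distance of √(0.7² + 0.2²) ≈ 0.7.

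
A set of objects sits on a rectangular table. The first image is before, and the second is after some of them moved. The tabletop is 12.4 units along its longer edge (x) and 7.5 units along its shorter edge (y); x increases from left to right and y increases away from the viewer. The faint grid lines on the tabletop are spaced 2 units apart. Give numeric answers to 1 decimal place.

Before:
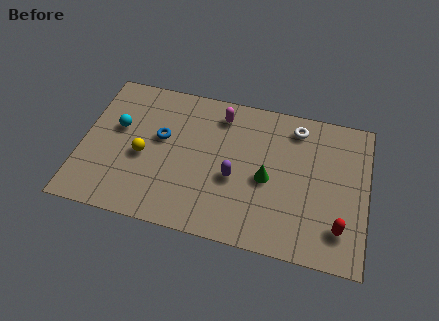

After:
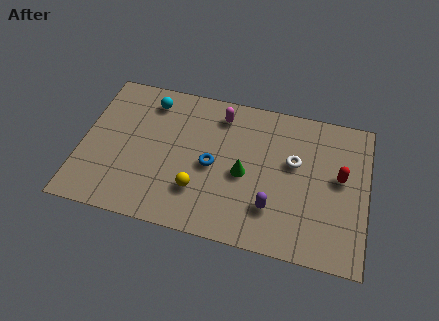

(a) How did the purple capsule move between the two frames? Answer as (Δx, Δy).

(1.7, -1.1)

The purple capsule started near (6.7, 3.1) and ended near (8.4, 2.0).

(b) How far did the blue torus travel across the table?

2.5

The blue torus was near (3.4, 4.4) before and (5.7, 3.5) after, so it travelled √(2.3² + 0.9²) ≈ 2.5 units.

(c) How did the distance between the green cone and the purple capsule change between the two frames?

+0.5

Before: roughly 1.4 units apart; after: 1.9. That's 0.5 units further apart.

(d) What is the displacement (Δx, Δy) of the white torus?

(0.0, -1.8)

The white torus started near (9.2, 6.3) and ended near (9.2, 4.5).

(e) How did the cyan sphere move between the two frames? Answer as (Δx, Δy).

(1.3, 1.7)

The cyan sphere was at about (1.5, 4.5) and moved to about (2.8, 6.2).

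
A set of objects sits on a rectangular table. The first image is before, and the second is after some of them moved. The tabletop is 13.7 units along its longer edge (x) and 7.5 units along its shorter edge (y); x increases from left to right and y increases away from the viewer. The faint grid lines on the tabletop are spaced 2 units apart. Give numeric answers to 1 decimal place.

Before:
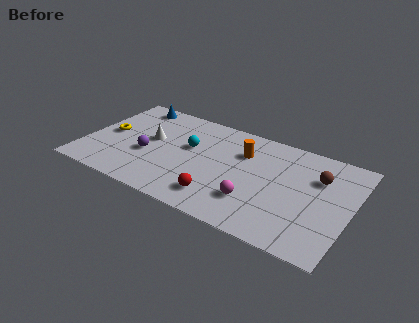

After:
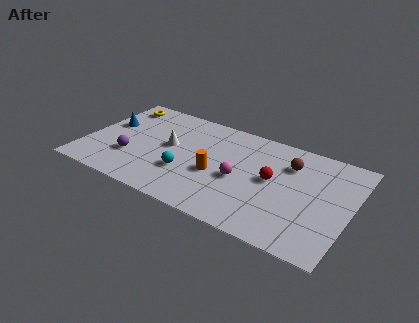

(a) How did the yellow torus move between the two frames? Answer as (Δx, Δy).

(0.1, 2.5)

The yellow torus started near (1.1, 3.8) and ended near (1.2, 6.3).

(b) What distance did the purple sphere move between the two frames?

1.0

The purple sphere was near (3.3, 3.0) before and (2.5, 2.4) after, so it travelled √(0.8² + 0.6²) ≈ 1.0 units.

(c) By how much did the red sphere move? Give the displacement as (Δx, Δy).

(2.4, 2.5)

The red sphere started near (7.3, 1.5) and ended near (9.7, 4.0).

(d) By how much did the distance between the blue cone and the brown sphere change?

-0.6

Before: roughly 10.1 units apart; after: 9.5. That's 0.6 units closer together.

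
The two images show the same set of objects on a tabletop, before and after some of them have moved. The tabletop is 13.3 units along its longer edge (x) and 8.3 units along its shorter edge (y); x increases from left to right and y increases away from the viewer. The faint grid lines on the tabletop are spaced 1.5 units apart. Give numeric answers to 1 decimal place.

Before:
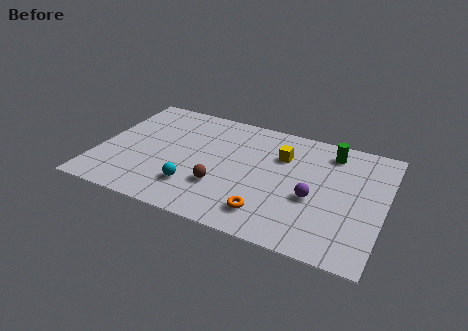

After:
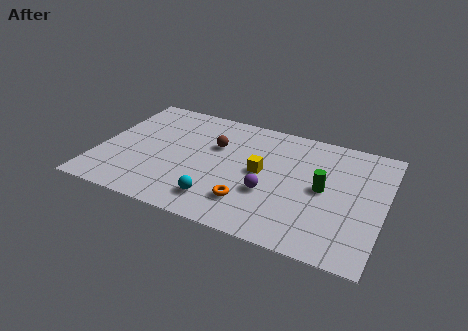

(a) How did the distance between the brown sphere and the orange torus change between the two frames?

+1.4

The distance was about 2.5 in the first image and 3.9 in the second, so they moved 1.4 units further apart.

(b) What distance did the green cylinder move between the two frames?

2.7

From (10.6, 6.9) to (10.5, 4.2), the green cylinder covered √(0.1² + 2.7²) ≈ 2.7 units.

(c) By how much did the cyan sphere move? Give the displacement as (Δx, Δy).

(1.2, -0.5)

The cyan sphere was at about (4.7, 2.1) and moved to about (5.9, 1.6).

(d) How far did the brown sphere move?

2.9

The brown sphere moved from about (5.9, 2.6) to (5.3, 5.4), a distance of √(0.6² + 2.8²) ≈ 2.9.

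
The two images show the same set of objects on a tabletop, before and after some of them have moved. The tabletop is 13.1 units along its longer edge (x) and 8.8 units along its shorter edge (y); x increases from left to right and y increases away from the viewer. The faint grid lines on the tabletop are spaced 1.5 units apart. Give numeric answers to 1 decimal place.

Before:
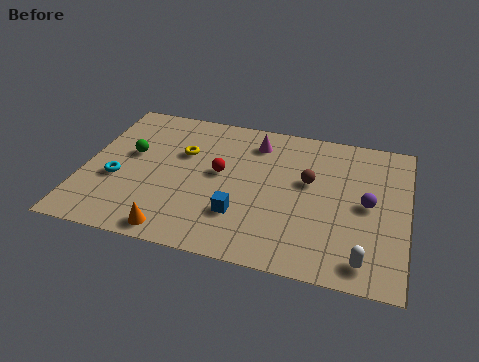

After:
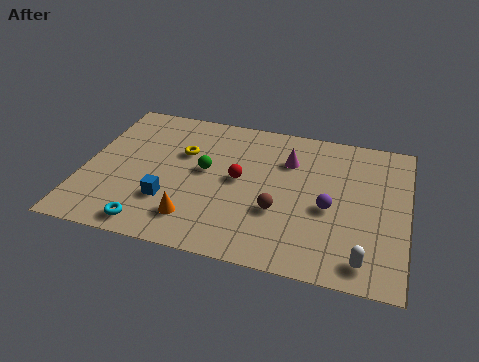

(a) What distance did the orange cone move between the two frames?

1.1

The orange cone moved from about (4.0, 0.9) to (4.7, 1.8), a distance of √(0.7² + 0.9²) ≈ 1.1.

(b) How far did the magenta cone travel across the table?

1.6

The magenta cone was near (6.8, 7.1) before and (8.2, 6.3) after, so it travelled √(1.4² + 0.8²) ≈ 1.6 units.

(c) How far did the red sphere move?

0.8

From (5.5, 4.8) to (6.3, 4.6), the red sphere covered √(0.8² + 0.2²) ≈ 0.8 units.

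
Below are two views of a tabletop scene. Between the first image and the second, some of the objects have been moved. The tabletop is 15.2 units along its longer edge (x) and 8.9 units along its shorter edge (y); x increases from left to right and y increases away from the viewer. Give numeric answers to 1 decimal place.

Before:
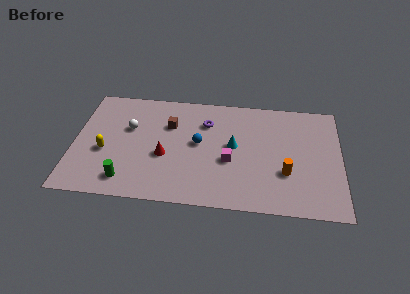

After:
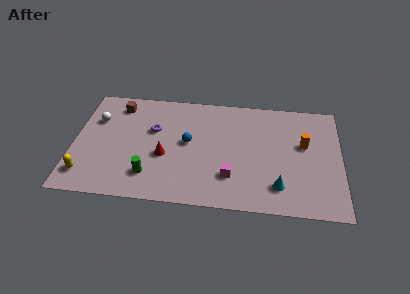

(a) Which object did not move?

the red cone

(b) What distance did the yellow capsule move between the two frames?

2.1

The yellow capsule was near (1.8, 3.6) before and (0.8, 1.7) after, so it travelled √(1.0² + 1.9²) ≈ 2.1 units.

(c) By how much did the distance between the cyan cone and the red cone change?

+2.6

Before: roughly 4.1 units apart; after: 6.7. That's 2.6 units further apart.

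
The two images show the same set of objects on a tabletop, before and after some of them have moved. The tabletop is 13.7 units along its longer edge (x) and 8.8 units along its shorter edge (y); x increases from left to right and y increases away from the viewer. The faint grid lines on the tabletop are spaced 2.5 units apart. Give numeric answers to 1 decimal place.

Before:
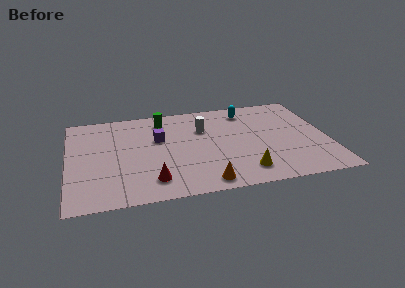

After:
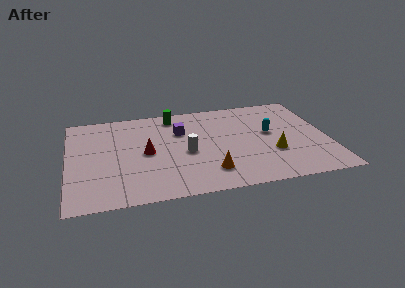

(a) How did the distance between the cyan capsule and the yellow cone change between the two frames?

-3.8

The distance was about 5.7 in the first image and 1.9 in the second, so they moved 3.8 units closer together.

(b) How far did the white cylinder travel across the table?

2.3

From (7.2, 6.0) to (6.2, 3.9), the white cylinder covered √(1.0² + 2.1²) ≈ 2.3 units.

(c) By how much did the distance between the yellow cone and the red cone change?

+1.9

Before: roughly 4.8 units apart; after: 6.7. That's 1.9 units further apart.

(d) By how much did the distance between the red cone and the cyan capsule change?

-1.1

They were about 7.7 units apart before and 6.6 after — 1.1 units closer together.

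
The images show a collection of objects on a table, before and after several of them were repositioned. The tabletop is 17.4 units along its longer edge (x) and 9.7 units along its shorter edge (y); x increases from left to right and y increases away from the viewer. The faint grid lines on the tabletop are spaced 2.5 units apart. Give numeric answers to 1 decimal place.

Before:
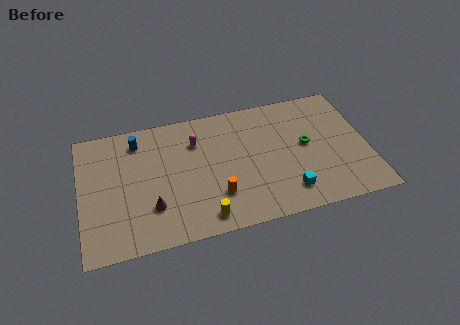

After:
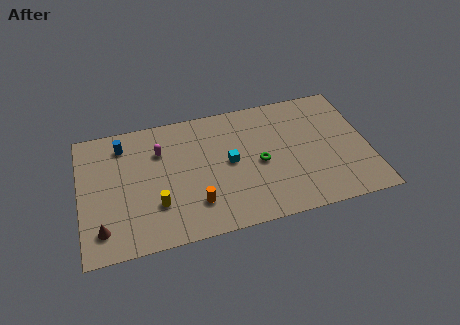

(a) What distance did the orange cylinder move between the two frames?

1.3

The orange cylinder moved from about (8.1, 2.7) to (6.8, 2.4), a distance of √(1.3² + 0.3²) ≈ 1.3.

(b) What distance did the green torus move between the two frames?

3.0

The green torus moved from about (13.7, 5.2) to (10.8, 4.5), a distance of √(2.9² + 0.7²) ≈ 3.0.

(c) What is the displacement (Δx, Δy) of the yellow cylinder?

(-2.7, 1.6)

From the two frames, the yellow cylinder sits at roughly (7.2, 1.3) before and (4.5, 2.9) after.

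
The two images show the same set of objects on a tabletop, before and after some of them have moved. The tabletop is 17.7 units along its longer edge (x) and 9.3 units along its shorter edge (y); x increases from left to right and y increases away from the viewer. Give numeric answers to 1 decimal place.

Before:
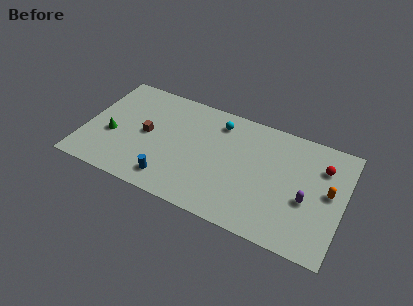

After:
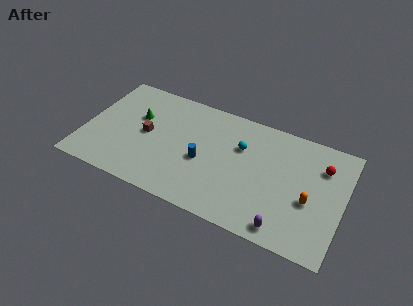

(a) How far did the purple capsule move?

3.0

The purple capsule was near (15.3, 3.8) before and (14.1, 1.1) after, so it travelled √(1.2² + 2.7²) ≈ 3.0 units.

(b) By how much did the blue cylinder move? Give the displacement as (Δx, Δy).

(2.0, 2.4)

The blue cylinder started near (6.2, 1.6) and ended near (8.2, 4.0).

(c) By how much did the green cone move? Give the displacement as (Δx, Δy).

(1.5, 2.2)

The green cone started near (1.9, 3.7) and ended near (3.4, 5.9).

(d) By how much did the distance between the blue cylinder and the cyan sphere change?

-3.3

The distance was about 6.6 in the first image and 3.3 in the second, so they moved 3.3 units closer together.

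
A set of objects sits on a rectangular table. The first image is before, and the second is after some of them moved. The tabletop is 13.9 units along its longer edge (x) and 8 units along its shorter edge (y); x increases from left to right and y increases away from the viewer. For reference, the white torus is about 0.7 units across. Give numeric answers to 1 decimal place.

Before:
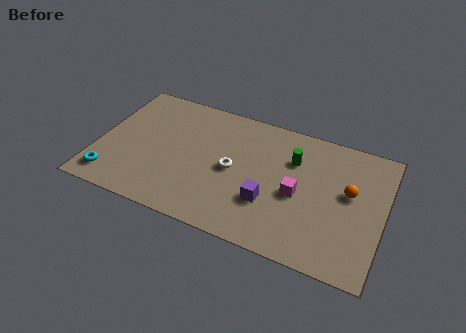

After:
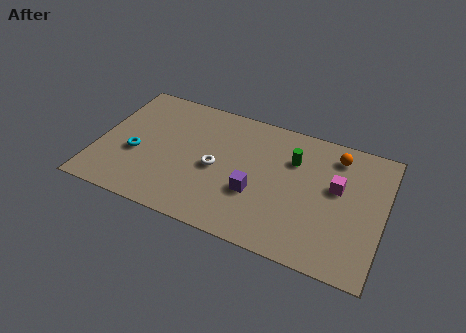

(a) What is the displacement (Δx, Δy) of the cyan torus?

(1.0, 1.9)

The cyan torus started near (0.9, 1.3) and ended near (1.9, 3.2).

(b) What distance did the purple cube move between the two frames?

0.8

The purple cube was near (8.5, 2.6) before and (7.8, 2.9) after, so it travelled √(0.7² + 0.3²) ≈ 0.8 units.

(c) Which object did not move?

the green cylinder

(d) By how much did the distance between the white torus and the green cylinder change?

+0.8

Before: roughly 3.3 units apart; after: 4.1. That's 0.8 units further apart.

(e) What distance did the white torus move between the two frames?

0.8

From (6.6, 3.9) to (5.8, 3.7), the white torus covered √(0.8² + 0.2²) ≈ 0.8 units.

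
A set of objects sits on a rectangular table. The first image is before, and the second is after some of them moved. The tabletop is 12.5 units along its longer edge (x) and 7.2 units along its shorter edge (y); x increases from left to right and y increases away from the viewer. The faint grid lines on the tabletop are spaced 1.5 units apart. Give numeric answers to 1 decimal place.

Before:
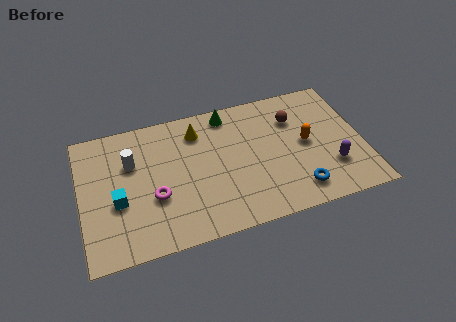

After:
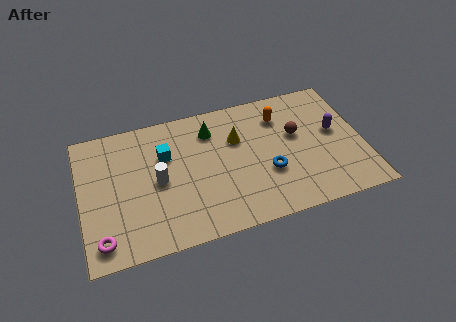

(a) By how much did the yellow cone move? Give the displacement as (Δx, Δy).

(1.7, -0.9)

From the two frames, the yellow cone sits at roughly (5.3, 5.7) before and (7.0, 4.8) after.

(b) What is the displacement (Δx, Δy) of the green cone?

(-0.8, -0.7)

The green cone started near (6.7, 6.3) and ended near (5.9, 5.6).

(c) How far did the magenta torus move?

2.9

The magenta torus was near (3.2, 2.7) before and (0.8, 1.1) after, so it travelled √(2.4² + 1.6²) ≈ 2.9 units.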